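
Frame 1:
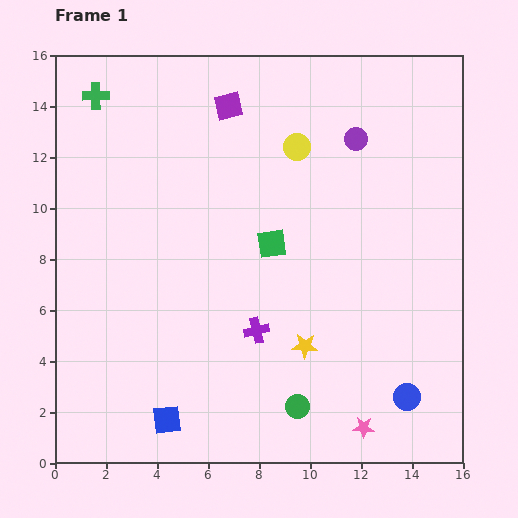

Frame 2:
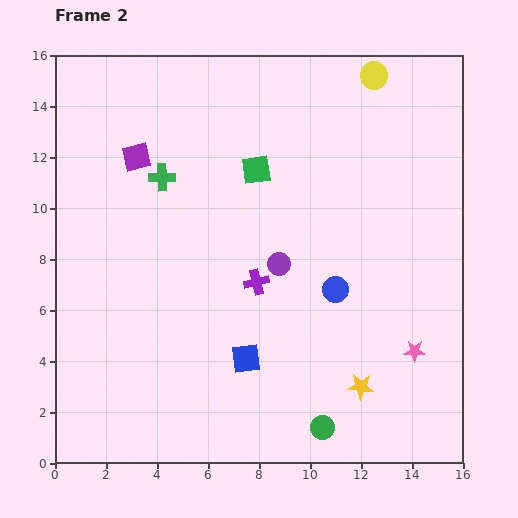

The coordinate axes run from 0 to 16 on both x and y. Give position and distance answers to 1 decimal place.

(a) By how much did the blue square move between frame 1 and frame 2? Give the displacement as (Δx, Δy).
(3.1, 2.4)

The blue square was at (4.4, 1.7) in frame 1 and (7.5, 4.1) in frame 2.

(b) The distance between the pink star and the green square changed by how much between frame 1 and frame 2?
+1.4

Distance in frame 1: 8.0. Distance in frame 2: 9.4.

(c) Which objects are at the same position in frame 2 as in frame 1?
none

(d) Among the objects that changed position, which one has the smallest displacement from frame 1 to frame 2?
the green circle

(moved 1.3)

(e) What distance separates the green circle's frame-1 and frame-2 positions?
1.3

The green circle moved from (9.5, 2.2) to (10.5, 1.4), a distance of √(1.0² + 0.8²) ≈ 1.3.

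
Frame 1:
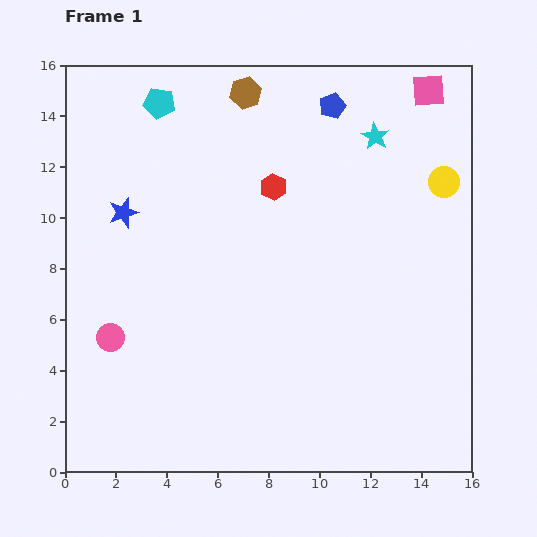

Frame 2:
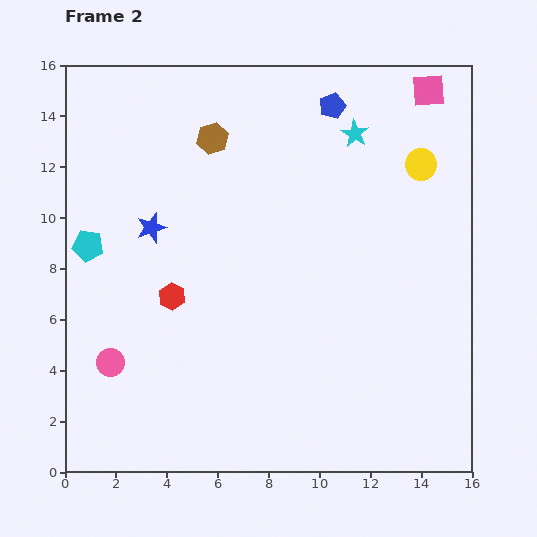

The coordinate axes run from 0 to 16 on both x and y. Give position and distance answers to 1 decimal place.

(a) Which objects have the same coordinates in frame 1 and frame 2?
the pink square, the blue pentagon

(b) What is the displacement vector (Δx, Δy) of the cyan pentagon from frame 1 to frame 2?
(-2.8, -5.6)

The cyan pentagon was at (3.7, 14.5) in frame 1 and (0.9, 8.9) in frame 2.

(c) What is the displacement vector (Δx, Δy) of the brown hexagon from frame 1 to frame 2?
(-1.3, -1.8)

The brown hexagon was at (7.1, 14.9) in frame 1 and (5.8, 13.1) in frame 2.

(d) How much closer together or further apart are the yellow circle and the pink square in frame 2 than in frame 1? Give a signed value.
-0.7

Distance in frame 1: 3.6. Distance in frame 2: 2.9.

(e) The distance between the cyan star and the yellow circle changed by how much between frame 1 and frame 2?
-0.3

Distance in frame 1: 3.2. Distance in frame 2: 2.9.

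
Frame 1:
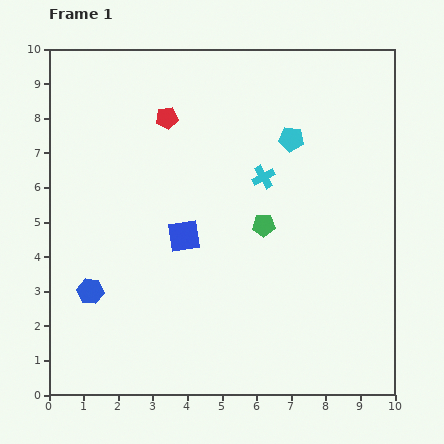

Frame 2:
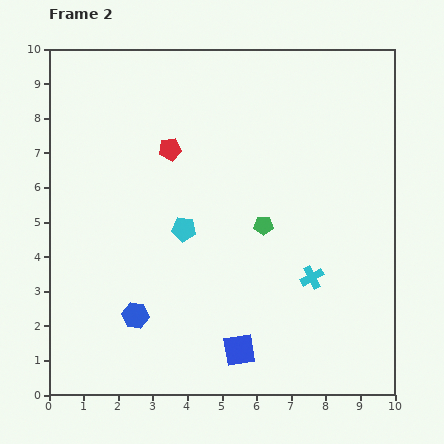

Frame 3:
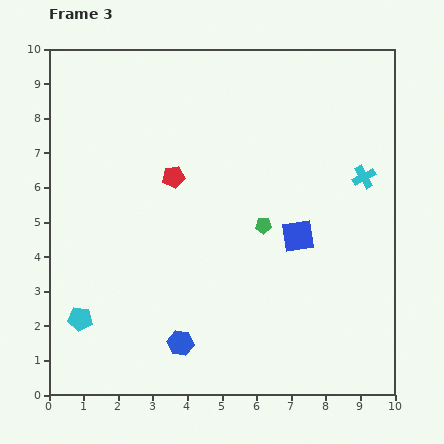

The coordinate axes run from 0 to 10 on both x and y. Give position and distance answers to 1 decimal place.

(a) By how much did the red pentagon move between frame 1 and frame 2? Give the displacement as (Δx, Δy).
(0.1, -0.9)

The red pentagon was at (3.4, 8.0) in frame 1 and (3.5, 7.1) in frame 2.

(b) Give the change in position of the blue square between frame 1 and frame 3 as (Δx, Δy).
(3.3, 0.0)

The blue square was at (3.9, 4.6) in frame 1 and (7.2, 4.6) in frame 3.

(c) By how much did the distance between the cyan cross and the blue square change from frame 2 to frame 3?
-0.5

Distance in frame 2: 3.0. Distance in frame 3: 2.5.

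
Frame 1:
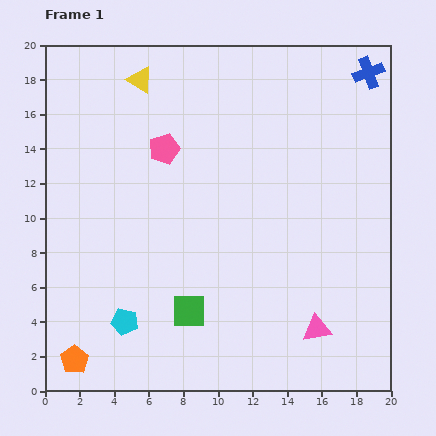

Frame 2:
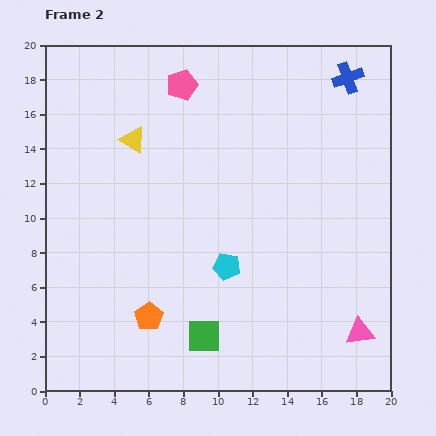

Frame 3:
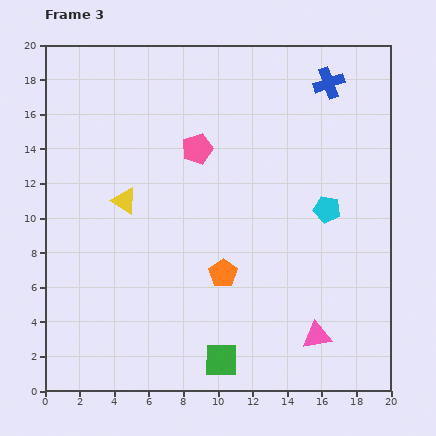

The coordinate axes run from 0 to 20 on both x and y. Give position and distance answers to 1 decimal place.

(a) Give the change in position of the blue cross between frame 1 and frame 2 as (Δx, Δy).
(-1.2, -0.3)

The blue cross was at (18.7, 18.4) in frame 1 and (17.5, 18.1) in frame 2.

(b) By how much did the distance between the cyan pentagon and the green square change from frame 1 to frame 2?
+0.5

Distance in frame 1: 3.7. Distance in frame 2: 4.2.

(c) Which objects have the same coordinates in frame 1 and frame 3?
none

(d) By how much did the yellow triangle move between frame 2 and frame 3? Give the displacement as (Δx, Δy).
(-0.5, -3.5)

The yellow triangle was at (5.1, 14.5) in frame 2 and (4.6, 11.0) in frame 3.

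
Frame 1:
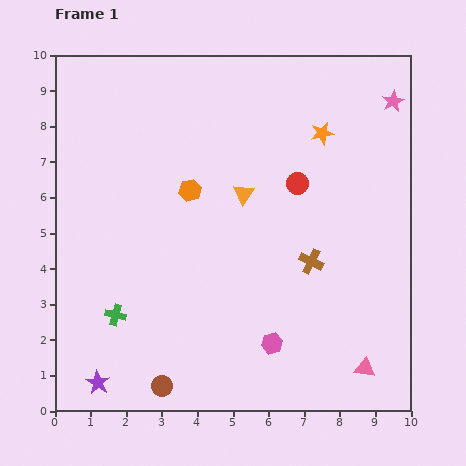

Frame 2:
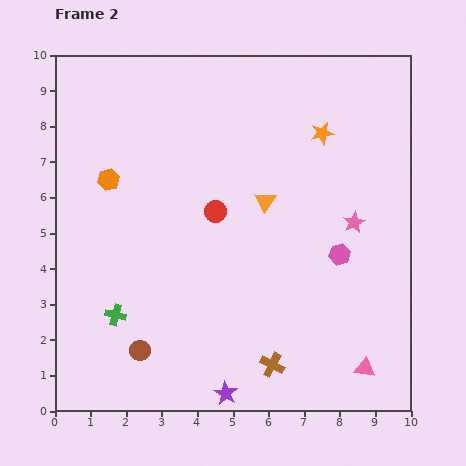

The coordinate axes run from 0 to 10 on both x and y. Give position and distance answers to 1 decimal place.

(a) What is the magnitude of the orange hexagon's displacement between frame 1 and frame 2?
2.3

The orange hexagon moved from (3.8, 6.2) to (1.5, 6.5), a distance of √(2.3² + 0.3²) ≈ 2.3.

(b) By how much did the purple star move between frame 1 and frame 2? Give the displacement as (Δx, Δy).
(3.6, -0.3)

The purple star was at (1.2, 0.8) in frame 1 and (4.8, 0.5) in frame 2.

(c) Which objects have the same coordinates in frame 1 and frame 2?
the pink triangle, the orange star, the green cross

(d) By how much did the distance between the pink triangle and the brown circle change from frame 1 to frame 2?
+0.6

Distance in frame 1: 5.7. Distance in frame 2: 6.3.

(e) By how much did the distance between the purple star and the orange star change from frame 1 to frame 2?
-1.6

Distance in frame 1: 9.4. Distance in frame 2: 7.8.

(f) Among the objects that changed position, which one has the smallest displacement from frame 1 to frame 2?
the orange triangle

(moved 0.6)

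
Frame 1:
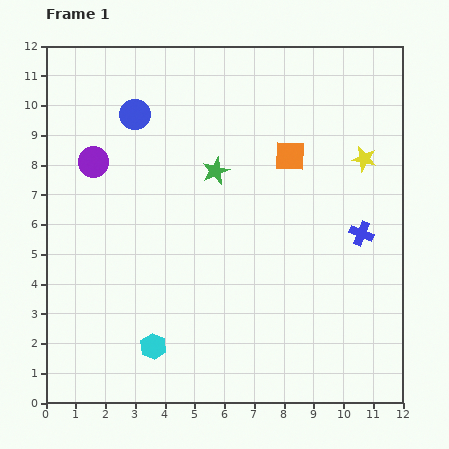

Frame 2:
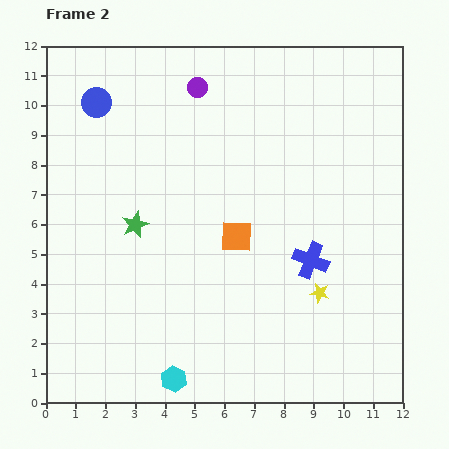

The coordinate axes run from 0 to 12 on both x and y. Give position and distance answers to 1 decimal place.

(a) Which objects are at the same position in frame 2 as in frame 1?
none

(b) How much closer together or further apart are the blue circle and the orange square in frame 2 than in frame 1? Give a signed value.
+1.1

Distance in frame 1: 5.4. Distance in frame 2: 6.5.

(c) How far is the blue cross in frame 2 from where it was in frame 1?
1.9

The blue cross moved from (10.6, 5.7) to (8.9, 4.8), a distance of √(1.7² + 0.9²) ≈ 1.9.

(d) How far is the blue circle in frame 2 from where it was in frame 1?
1.4

The blue circle moved from (3.0, 9.7) to (1.7, 10.1), a distance of √(1.3² + 0.4²) ≈ 1.4.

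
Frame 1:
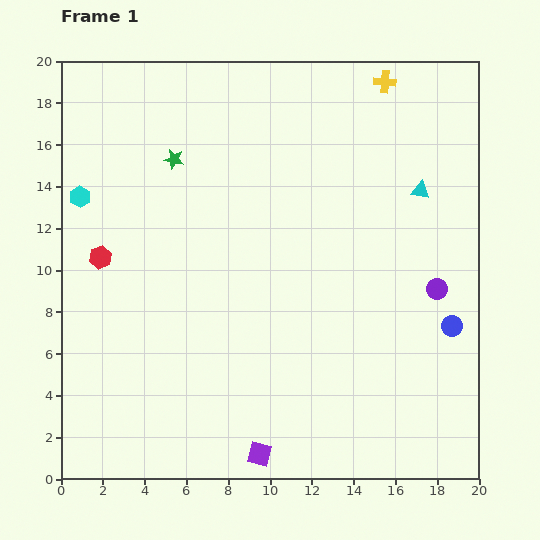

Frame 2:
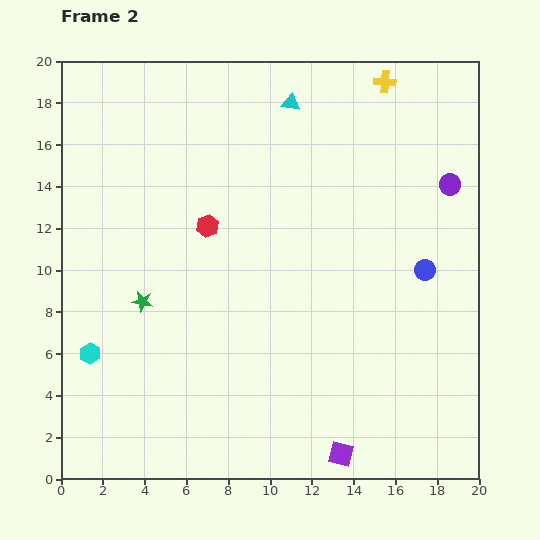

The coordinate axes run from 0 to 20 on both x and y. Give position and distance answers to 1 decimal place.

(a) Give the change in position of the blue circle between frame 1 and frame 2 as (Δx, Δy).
(-1.3, 2.7)

The blue circle was at (18.7, 7.3) in frame 1 and (17.4, 10.0) in frame 2.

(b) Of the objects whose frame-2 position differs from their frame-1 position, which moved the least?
the blue circle

(moved 3.0)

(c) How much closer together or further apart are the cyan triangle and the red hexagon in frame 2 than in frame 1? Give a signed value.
-8.5

Distance in frame 1: 15.6. Distance in frame 2: 7.1.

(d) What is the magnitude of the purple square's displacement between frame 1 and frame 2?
3.9

The purple square moved from (9.5, 1.2) to (13.4, 1.2), a distance of √(3.9² + 0.0²) ≈ 3.9.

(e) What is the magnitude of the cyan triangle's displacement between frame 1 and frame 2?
7.5

The cyan triangle moved from (17.2, 13.8) to (11.0, 18.0), a distance of √(6.2² + 4.2²) ≈ 7.5.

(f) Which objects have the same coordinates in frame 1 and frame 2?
the yellow cross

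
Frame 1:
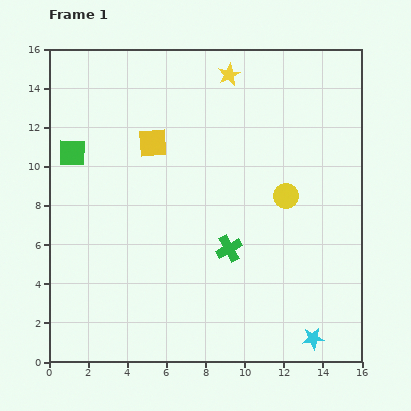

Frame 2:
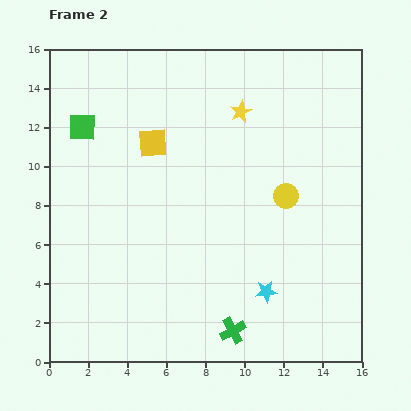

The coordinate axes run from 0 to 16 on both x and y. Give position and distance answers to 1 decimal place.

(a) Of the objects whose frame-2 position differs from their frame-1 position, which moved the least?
the green square

(moved 1.4)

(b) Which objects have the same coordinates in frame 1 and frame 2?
the yellow circle, the yellow square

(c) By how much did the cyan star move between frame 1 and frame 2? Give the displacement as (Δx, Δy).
(-2.4, 2.4)

The cyan star was at (13.5, 1.2) in frame 1 and (11.1, 3.6) in frame 2.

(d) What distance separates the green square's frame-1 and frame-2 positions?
1.4

The green square moved from (1.2, 10.7) to (1.7, 12.0), a distance of √(0.5² + 1.3²) ≈ 1.4.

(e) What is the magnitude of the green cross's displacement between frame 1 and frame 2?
4.2

The green cross moved from (9.2, 5.8) to (9.4, 1.6), a distance of √(0.2² + 4.2²) ≈ 4.2.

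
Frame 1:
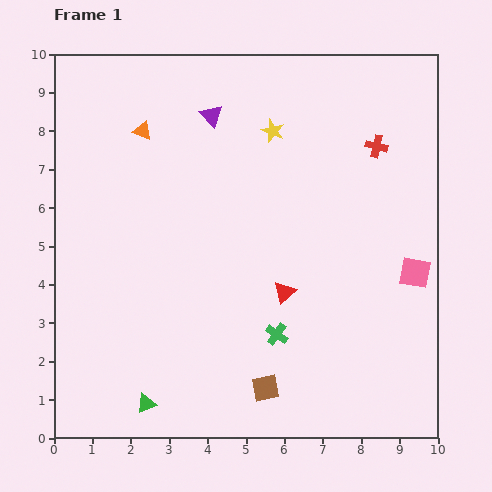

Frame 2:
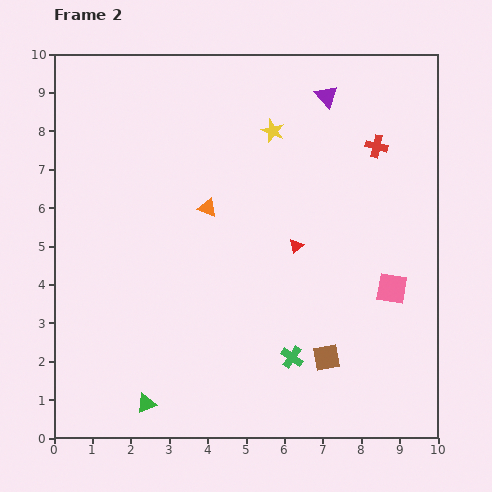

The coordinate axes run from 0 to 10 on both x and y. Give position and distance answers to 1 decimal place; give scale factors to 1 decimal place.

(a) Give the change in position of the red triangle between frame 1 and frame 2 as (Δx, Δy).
(0.3, 1.2)

The red triangle was at (6.0, 3.8) in frame 1 and (6.3, 5.0) in frame 2.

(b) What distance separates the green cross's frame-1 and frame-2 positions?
0.7

The green cross moved from (5.8, 2.7) to (6.2, 2.1), a distance of √(0.4² + 0.6²) ≈ 0.7.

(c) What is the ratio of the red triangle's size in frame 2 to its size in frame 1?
0.6×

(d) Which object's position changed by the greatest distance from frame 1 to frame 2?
the purple triangle

(moved 3.0; next 2.6)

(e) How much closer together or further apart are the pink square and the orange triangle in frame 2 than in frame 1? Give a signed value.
-2.8

Distance in frame 1: 8.0. Distance in frame 2: 5.2.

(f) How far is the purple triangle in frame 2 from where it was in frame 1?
3.0

The purple triangle moved from (4.1, 8.4) to (7.1, 8.9), a distance of √(3.0² + 0.5²) ≈ 3.0.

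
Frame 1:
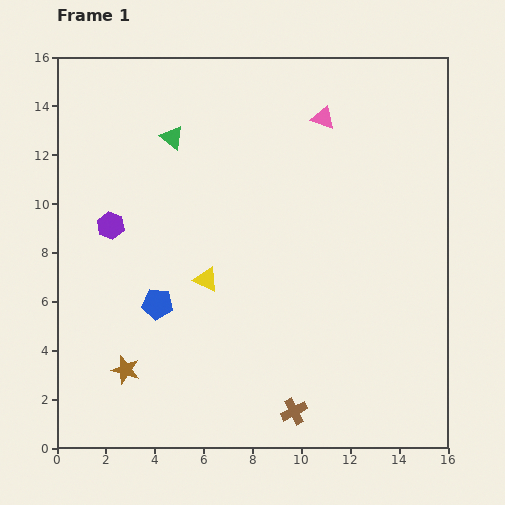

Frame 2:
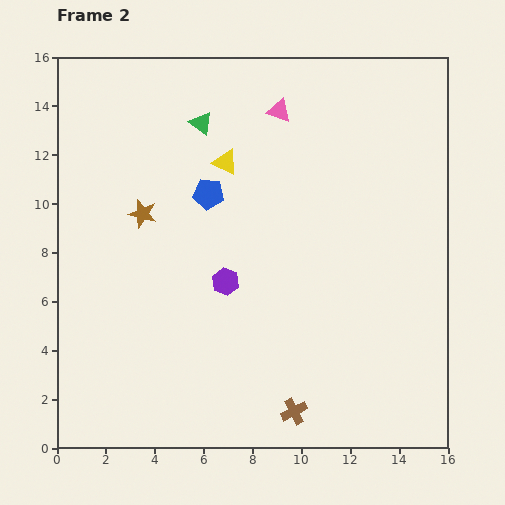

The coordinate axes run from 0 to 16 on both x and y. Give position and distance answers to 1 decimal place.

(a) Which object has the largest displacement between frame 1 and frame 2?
the brown star

(moved 6.4; next 5.2)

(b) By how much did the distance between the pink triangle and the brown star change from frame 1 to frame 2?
-6.1

Distance in frame 1: 13.1. Distance in frame 2: 7.0.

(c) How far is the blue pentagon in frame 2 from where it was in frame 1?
5.0

The blue pentagon moved from (4.1, 5.9) to (6.2, 10.4), a distance of √(2.1² + 4.5²) ≈ 5.0.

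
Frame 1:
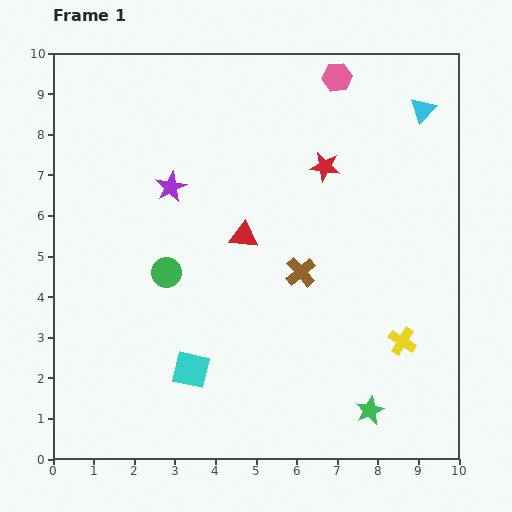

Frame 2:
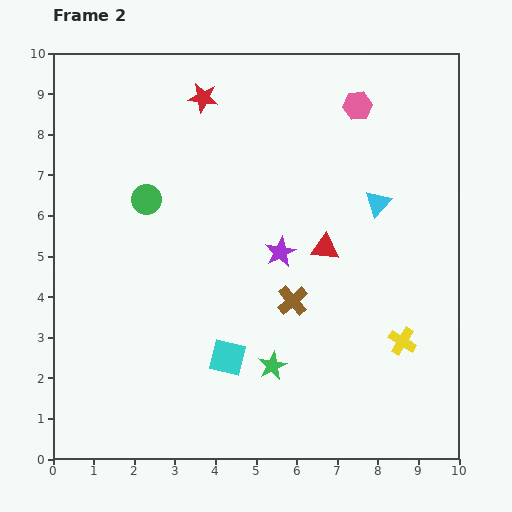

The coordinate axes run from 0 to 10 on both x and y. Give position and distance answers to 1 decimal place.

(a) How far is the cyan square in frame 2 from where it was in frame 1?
0.9

The cyan square moved from (3.4, 2.2) to (4.3, 2.5), a distance of √(0.9² + 0.3²) ≈ 0.9.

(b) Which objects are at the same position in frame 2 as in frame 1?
the yellow cross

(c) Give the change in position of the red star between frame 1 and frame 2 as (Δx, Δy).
(-3.0, 1.7)

The red star was at (6.7, 7.2) in frame 1 and (3.7, 8.9) in frame 2.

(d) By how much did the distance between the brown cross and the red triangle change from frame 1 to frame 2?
-0.2

Distance in frame 1: 1.7. Distance in frame 2: 1.5.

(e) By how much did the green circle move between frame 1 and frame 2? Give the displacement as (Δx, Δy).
(-0.5, 1.8)

The green circle was at (2.8, 4.6) in frame 1 and (2.3, 6.4) in frame 2.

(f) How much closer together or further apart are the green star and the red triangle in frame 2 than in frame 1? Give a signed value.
-2.1

Distance in frame 1: 5.3. Distance in frame 2: 3.2.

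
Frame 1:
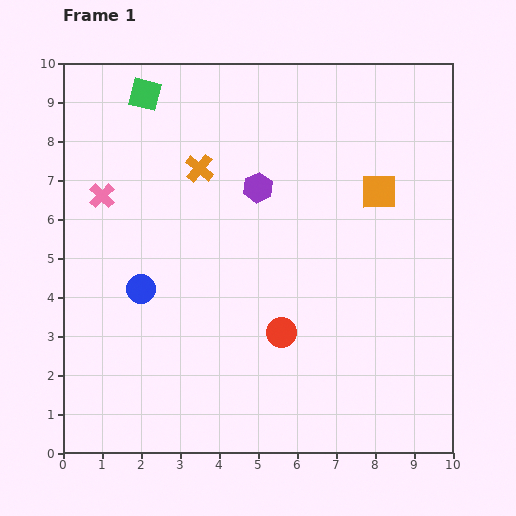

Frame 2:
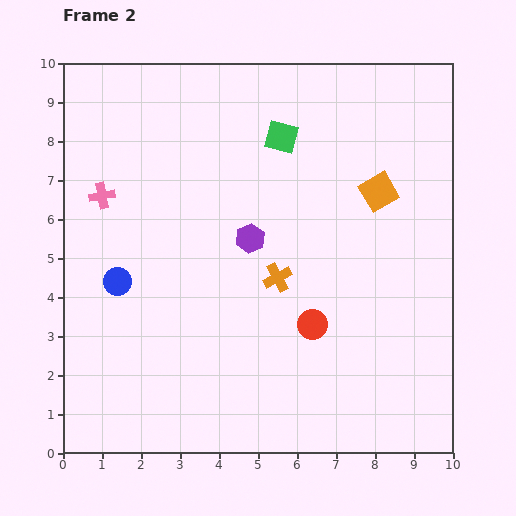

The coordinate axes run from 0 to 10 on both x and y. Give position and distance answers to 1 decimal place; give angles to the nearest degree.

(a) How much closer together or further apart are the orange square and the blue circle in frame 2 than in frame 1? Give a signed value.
+0.5

Distance in frame 1: 6.6. Distance in frame 2: 7.1.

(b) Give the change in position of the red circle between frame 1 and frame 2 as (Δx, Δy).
(0.8, 0.2)

The red circle was at (5.6, 3.1) in frame 1 and (6.4, 3.3) in frame 2.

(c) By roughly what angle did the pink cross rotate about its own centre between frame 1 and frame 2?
34° clockwise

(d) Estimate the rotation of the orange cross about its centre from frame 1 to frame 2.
24° clockwise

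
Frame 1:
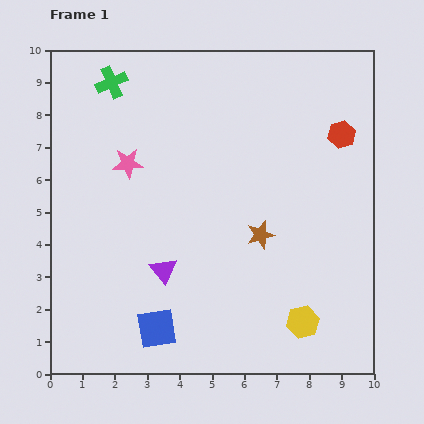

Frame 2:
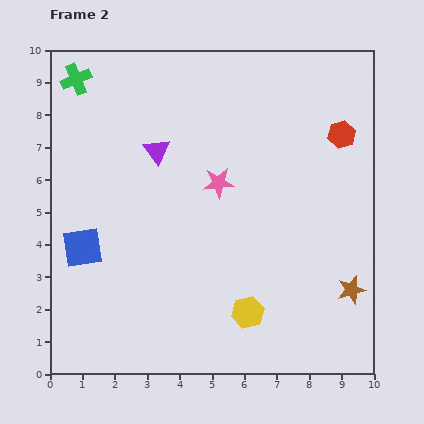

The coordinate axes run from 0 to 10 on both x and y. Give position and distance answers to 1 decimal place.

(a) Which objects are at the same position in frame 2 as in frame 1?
the red hexagon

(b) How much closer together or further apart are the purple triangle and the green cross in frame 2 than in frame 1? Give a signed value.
-2.7

Distance in frame 1: 6.0. Distance in frame 2: 3.3.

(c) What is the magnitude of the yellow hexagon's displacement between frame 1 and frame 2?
1.7

The yellow hexagon moved from (7.8, 1.6) to (6.1, 1.9), a distance of √(1.7² + 0.3²) ≈ 1.7.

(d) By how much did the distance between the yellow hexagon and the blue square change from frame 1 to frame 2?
+1.0

Distance in frame 1: 4.5. Distance in frame 2: 5.5.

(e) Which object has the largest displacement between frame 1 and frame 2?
the purple triangle

(moved 3.7; next 3.4)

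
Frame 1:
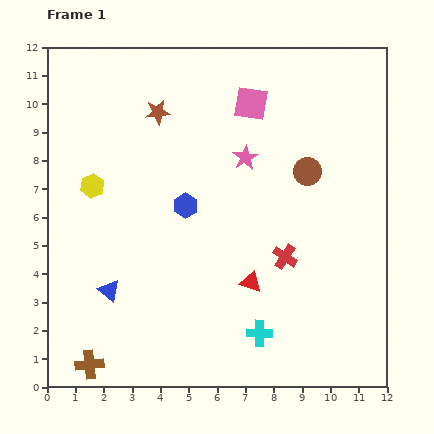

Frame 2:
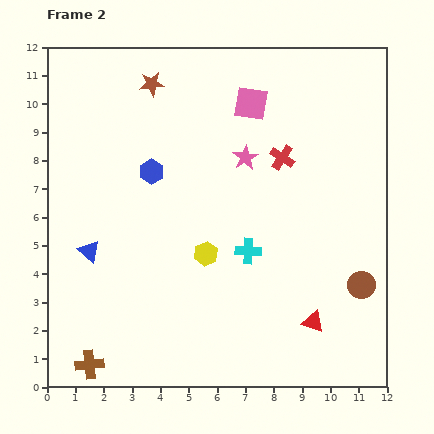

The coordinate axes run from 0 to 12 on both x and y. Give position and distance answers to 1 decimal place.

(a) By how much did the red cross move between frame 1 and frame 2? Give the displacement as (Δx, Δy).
(-0.1, 3.5)

The red cross was at (8.4, 4.6) in frame 1 and (8.3, 8.1) in frame 2.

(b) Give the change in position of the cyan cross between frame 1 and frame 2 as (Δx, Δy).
(-0.4, 2.9)

The cyan cross was at (7.5, 1.9) in frame 1 and (7.1, 4.8) in frame 2.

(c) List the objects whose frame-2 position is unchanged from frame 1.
the pink star, the pink square, the brown cross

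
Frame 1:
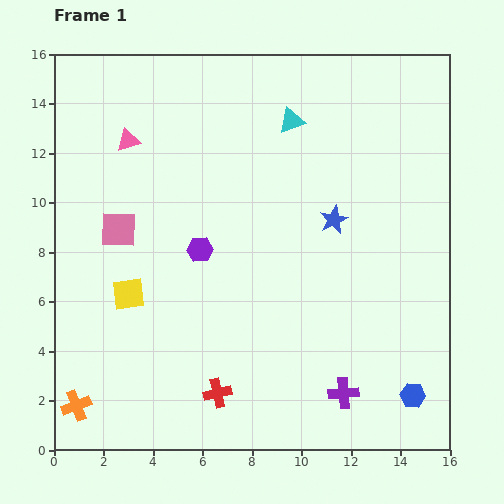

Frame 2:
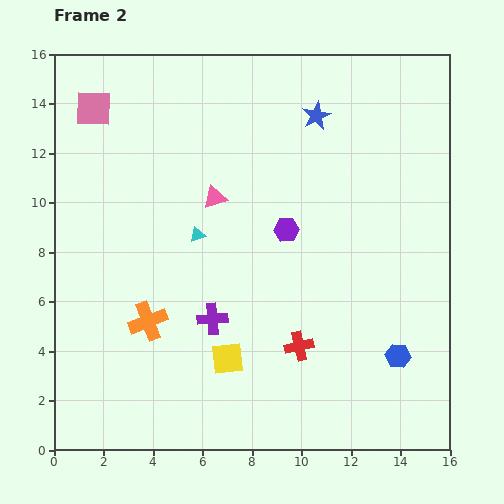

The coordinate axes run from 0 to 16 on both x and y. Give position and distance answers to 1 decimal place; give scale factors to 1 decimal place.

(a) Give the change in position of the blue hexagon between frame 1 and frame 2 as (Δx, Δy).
(-0.6, 1.6)

The blue hexagon was at (14.5, 2.2) in frame 1 and (13.9, 3.8) in frame 2.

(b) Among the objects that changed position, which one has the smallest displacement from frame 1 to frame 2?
the blue hexagon

(moved 1.7)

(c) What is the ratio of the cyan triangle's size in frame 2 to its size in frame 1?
0.6×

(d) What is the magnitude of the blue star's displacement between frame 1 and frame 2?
4.3

The blue star moved from (11.3, 9.3) to (10.6, 13.5), a distance of √(0.7² + 4.2²) ≈ 4.3.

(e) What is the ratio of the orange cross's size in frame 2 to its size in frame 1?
1.3×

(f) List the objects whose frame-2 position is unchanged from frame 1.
none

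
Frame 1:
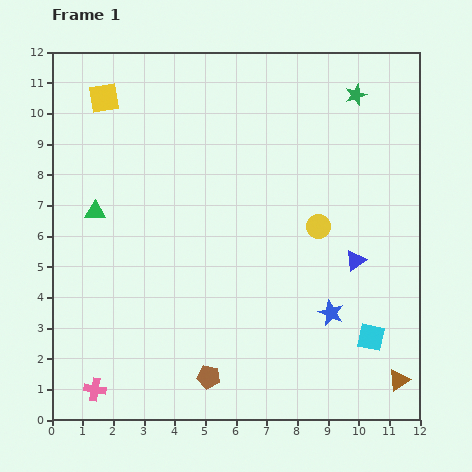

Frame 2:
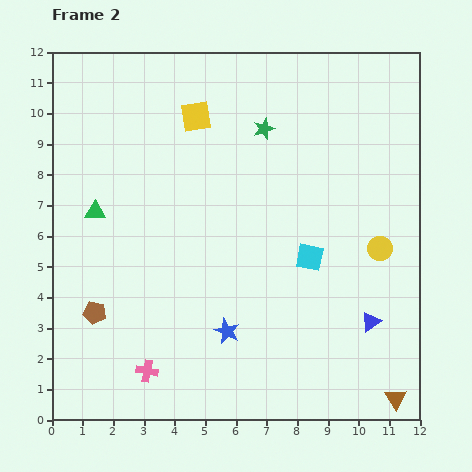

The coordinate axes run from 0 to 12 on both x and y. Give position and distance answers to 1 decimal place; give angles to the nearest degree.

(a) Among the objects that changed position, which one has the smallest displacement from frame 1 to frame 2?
the brown triangle

(moved 0.6)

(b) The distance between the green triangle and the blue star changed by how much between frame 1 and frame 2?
-2.6

Distance in frame 1: 8.4. Distance in frame 2: 5.8.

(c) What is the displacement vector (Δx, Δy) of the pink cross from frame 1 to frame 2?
(1.7, 0.6)

The pink cross was at (1.4, 1.0) in frame 1 and (3.1, 1.6) in frame 2.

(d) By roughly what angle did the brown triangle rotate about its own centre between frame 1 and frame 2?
29° counter-clockwise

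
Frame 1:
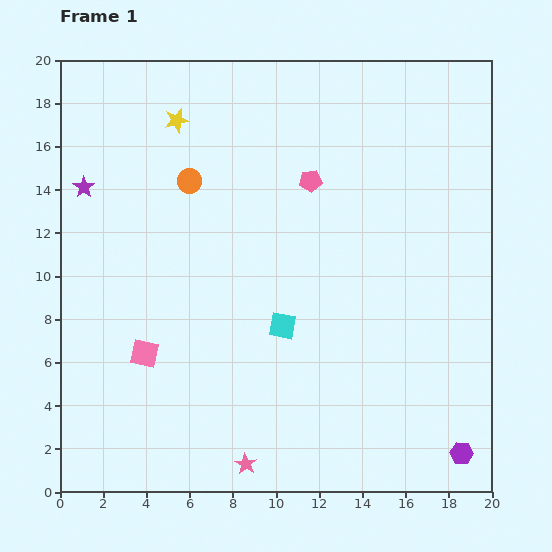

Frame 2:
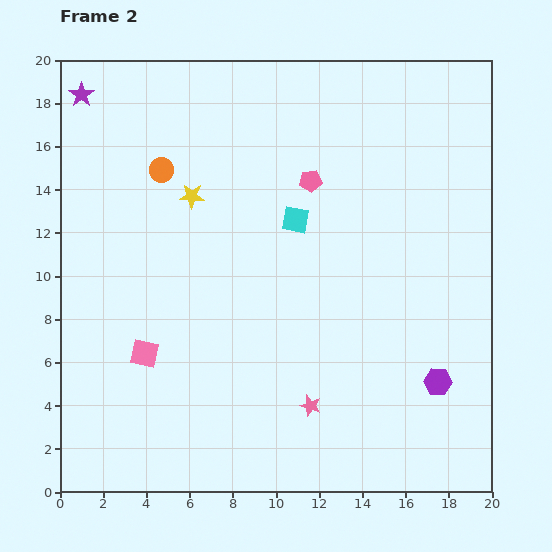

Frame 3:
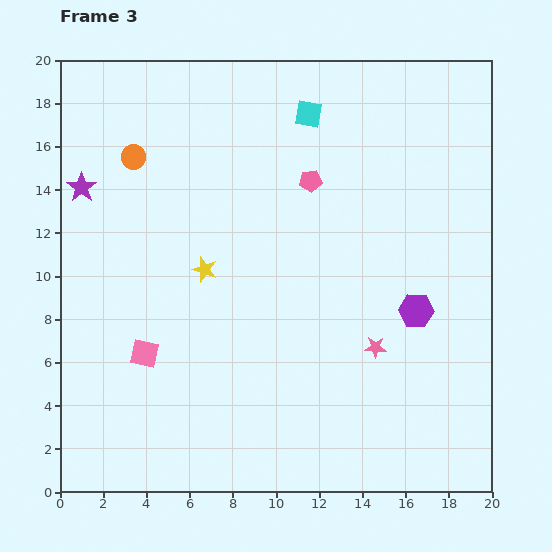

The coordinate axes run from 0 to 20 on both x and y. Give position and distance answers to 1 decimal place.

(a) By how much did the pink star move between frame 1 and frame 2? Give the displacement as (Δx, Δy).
(3.0, 2.7)

The pink star was at (8.6, 1.3) in frame 1 and (11.6, 4.0) in frame 2.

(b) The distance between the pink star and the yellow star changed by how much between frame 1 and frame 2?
-5.0

Distance in frame 1: 16.2. Distance in frame 2: 11.2.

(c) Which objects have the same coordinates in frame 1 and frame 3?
the pink pentagon, the pink square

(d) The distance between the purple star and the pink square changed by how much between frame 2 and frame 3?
-4.1

Distance in frame 2: 12.3. Distance in frame 3: 8.2.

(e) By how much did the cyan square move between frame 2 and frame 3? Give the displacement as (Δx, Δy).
(0.6, 4.9)

The cyan square was at (10.9, 12.6) in frame 2 and (11.5, 17.5) in frame 3.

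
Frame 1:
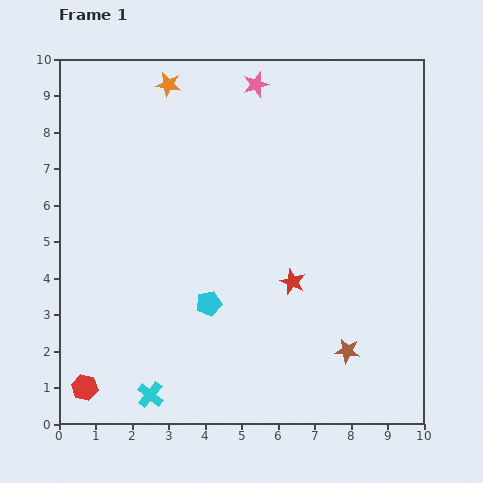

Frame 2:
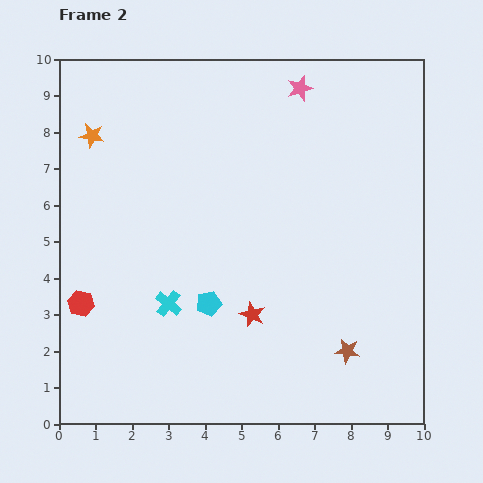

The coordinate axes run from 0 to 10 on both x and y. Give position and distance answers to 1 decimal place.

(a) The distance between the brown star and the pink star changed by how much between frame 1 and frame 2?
-0.4

Distance in frame 1: 7.7. Distance in frame 2: 7.3.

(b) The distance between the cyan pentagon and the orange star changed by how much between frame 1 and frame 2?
-0.5

Distance in frame 1: 6.1. Distance in frame 2: 5.6.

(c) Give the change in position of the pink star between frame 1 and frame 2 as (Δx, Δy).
(1.2, -0.1)

The pink star was at (5.4, 9.3) in frame 1 and (6.6, 9.2) in frame 2.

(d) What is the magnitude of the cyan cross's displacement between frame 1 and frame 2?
2.5

The cyan cross moved from (2.5, 0.8) to (3.0, 3.3), a distance of √(0.5² + 2.5²) ≈ 2.5.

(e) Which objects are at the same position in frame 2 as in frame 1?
the cyan pentagon, the brown star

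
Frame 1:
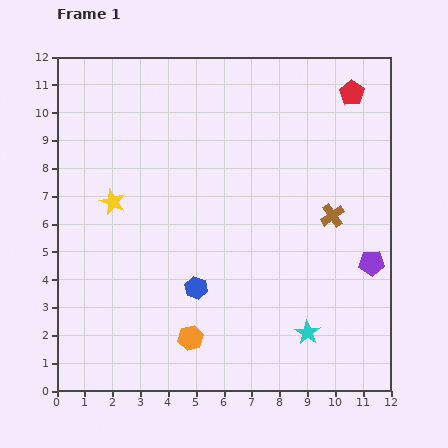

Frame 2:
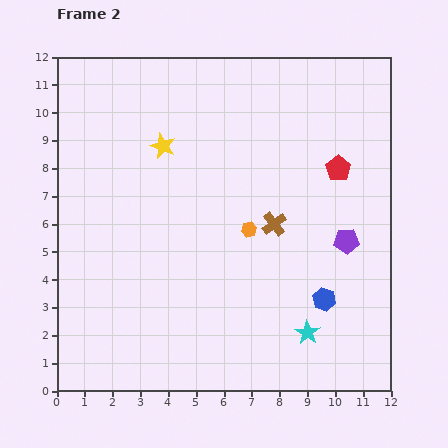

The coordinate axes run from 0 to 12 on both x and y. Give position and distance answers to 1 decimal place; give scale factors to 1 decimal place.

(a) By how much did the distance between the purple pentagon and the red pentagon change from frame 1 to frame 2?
-3.5

Distance in frame 1: 6.1. Distance in frame 2: 2.6.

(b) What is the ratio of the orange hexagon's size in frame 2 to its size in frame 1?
0.6×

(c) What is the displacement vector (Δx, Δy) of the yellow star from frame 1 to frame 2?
(1.8, 2.0)

The yellow star was at (2.0, 6.8) in frame 1 and (3.8, 8.8) in frame 2.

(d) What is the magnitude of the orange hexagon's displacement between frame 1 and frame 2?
4.4

The orange hexagon moved from (4.8, 1.9) to (6.9, 5.8), a distance of √(2.1² + 3.9²) ≈ 4.4.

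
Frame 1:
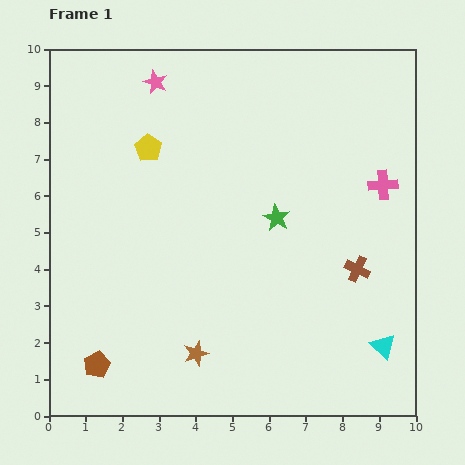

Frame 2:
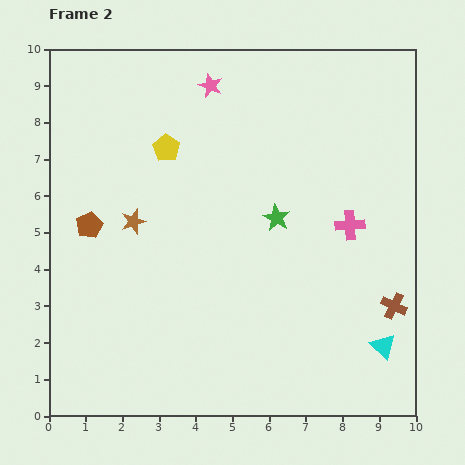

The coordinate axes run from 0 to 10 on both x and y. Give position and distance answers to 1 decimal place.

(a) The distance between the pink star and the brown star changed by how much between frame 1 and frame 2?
-3.2

Distance in frame 1: 7.5. Distance in frame 2: 4.3.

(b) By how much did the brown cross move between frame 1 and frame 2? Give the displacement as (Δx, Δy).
(1.0, -1.0)

The brown cross was at (8.4, 4.0) in frame 1 and (9.4, 3.0) in frame 2.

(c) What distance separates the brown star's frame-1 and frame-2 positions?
4.0

The brown star moved from (4.0, 1.7) to (2.3, 5.3), a distance of √(1.7² + 3.6²) ≈ 4.0.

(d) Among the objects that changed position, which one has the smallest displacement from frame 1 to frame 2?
the yellow pentagon

(moved 0.5)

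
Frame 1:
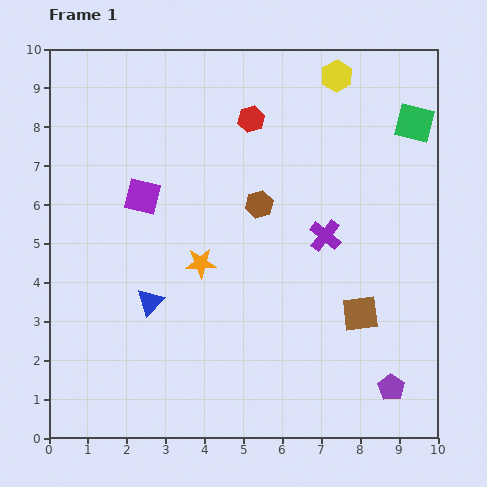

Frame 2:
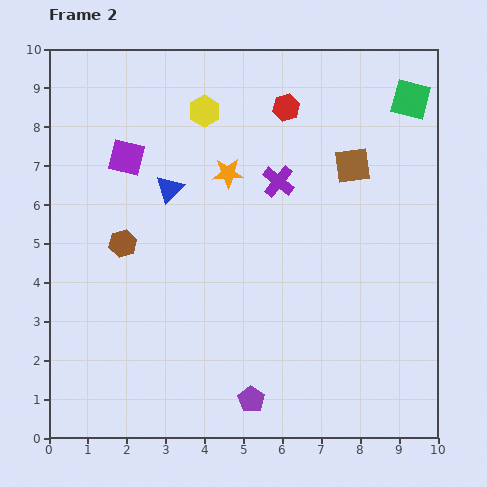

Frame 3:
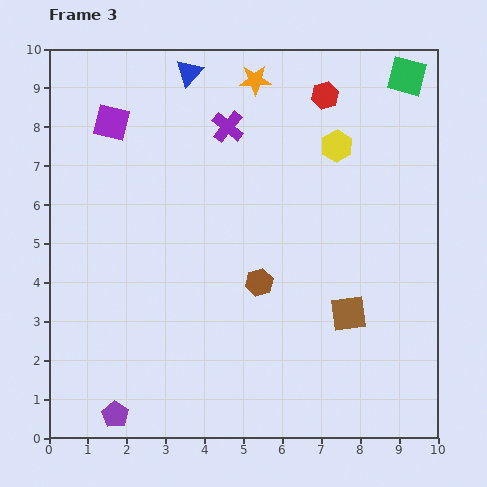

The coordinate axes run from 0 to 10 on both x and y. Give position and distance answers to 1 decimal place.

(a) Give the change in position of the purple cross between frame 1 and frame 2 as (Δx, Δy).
(-1.2, 1.4)

The purple cross was at (7.1, 5.2) in frame 1 and (5.9, 6.6) in frame 2.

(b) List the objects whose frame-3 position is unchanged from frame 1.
none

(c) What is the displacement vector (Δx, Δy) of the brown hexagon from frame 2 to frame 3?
(3.5, -1.0)

The brown hexagon was at (1.9, 5.0) in frame 2 and (5.4, 4.0) in frame 3.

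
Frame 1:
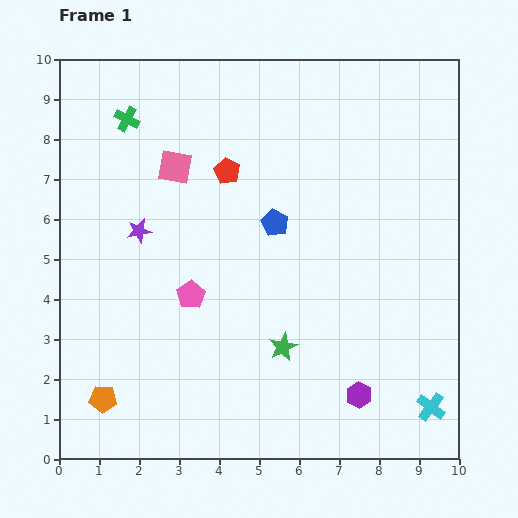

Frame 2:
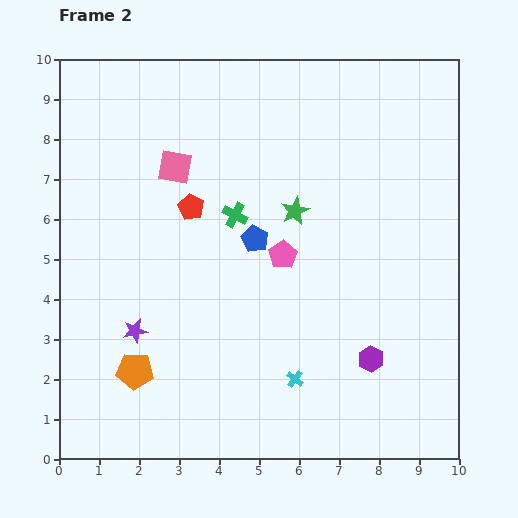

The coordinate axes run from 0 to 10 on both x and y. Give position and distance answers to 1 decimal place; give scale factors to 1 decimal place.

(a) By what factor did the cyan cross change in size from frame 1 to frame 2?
0.6×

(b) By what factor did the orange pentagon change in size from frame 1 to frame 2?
1.3×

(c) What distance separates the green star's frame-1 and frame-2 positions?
3.4

The green star moved from (5.6, 2.8) to (5.9, 6.2), a distance of √(0.3² + 3.4²) ≈ 3.4.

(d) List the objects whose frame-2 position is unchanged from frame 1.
the pink square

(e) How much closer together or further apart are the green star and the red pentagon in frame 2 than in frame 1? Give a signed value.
-2.0

Distance in frame 1: 4.6. Distance in frame 2: 2.6.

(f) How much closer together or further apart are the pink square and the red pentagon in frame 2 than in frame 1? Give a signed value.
-0.2

Distance in frame 1: 1.3. Distance in frame 2: 1.1.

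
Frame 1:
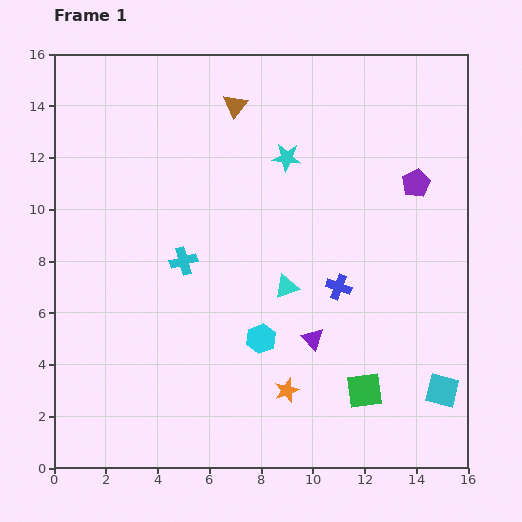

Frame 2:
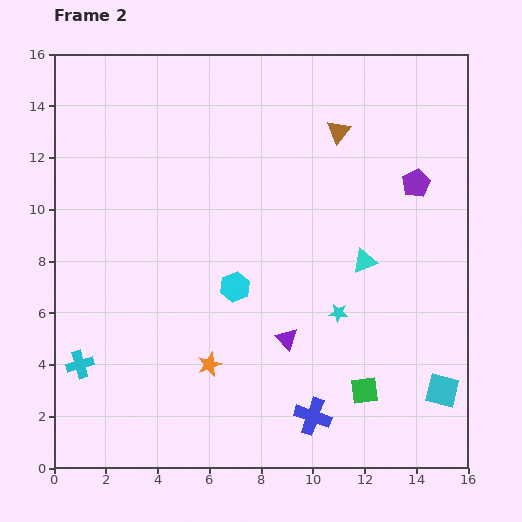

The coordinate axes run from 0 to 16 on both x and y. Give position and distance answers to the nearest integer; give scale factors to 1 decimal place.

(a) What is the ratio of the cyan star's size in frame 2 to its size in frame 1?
0.7×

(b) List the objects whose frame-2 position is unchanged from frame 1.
the cyan square, the green square, the purple pentagon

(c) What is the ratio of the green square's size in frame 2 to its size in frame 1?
0.8×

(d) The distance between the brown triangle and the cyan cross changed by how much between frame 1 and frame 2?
+7

Distance in frame 1: 6. Distance in frame 2: 13.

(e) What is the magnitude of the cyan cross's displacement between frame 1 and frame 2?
6

The cyan cross moved from (5, 8) to (1, 4), a distance of √(4² + 4²) ≈ 6.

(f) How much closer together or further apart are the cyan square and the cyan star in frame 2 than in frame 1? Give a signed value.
-6

Distance in frame 1: 11. Distance in frame 2: 5.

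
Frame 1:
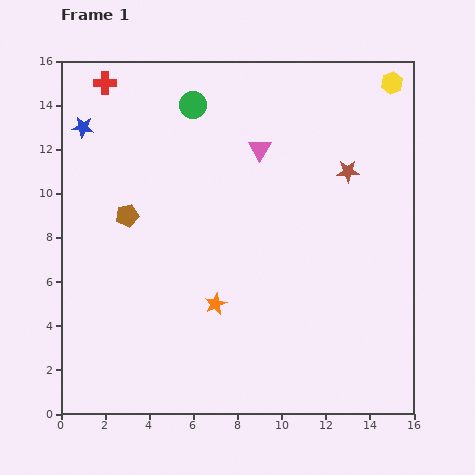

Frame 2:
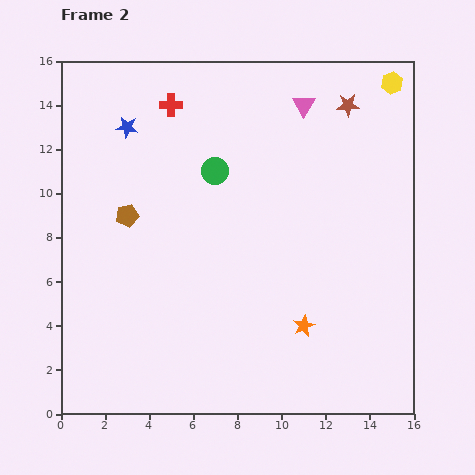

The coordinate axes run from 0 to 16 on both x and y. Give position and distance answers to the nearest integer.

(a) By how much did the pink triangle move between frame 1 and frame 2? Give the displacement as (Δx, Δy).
(2, 2)

The pink triangle was at (9, 12) in frame 1 and (11, 14) in frame 2.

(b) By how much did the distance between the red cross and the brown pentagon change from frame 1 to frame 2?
-1

Distance in frame 1: 6. Distance in frame 2: 5.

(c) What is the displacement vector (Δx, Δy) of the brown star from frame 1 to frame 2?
(0, 3)

The brown star was at (13, 11) in frame 1 and (13, 14) in frame 2.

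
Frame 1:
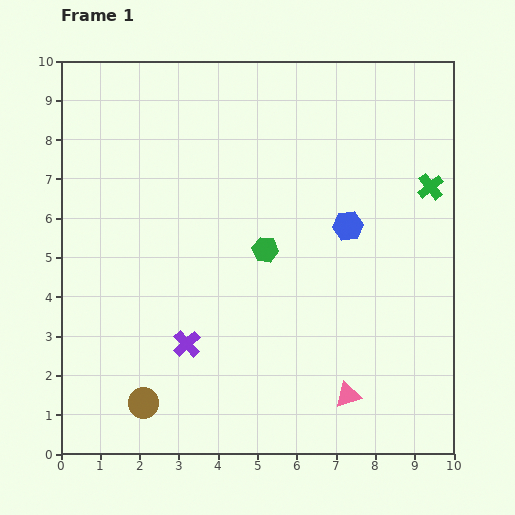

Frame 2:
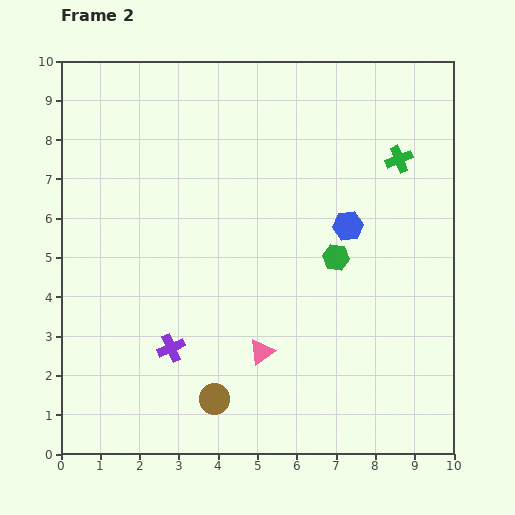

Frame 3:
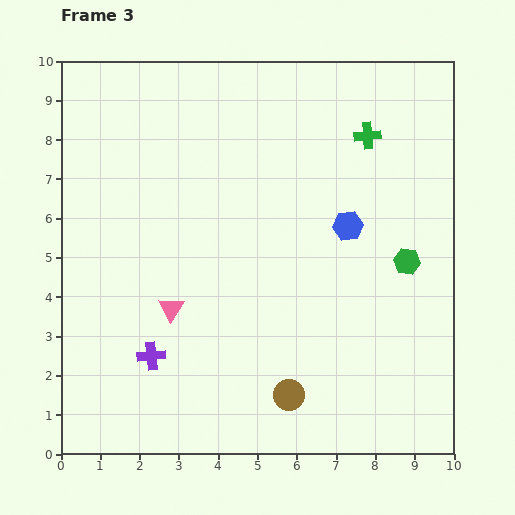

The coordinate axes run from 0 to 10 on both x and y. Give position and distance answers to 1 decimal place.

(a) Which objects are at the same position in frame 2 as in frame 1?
the blue hexagon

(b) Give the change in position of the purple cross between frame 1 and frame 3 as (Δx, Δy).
(-0.9, -0.3)

The purple cross was at (3.2, 2.8) in frame 1 and (2.3, 2.5) in frame 3.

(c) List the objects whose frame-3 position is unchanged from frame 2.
the blue hexagon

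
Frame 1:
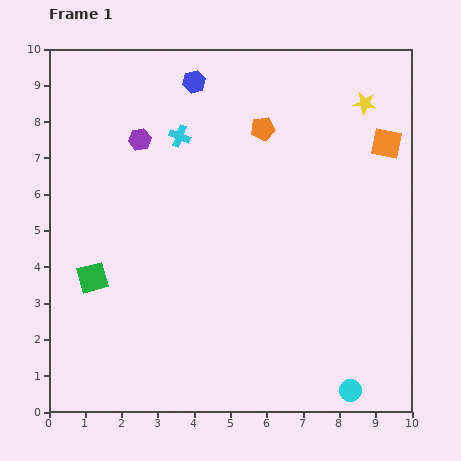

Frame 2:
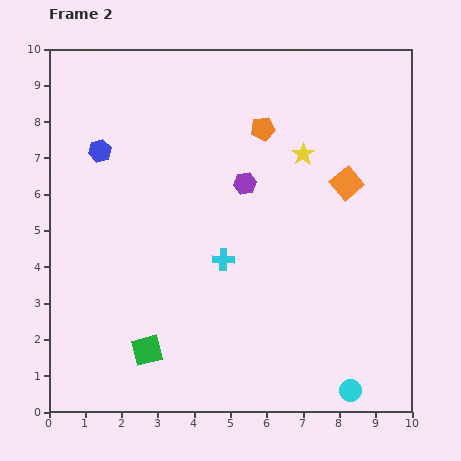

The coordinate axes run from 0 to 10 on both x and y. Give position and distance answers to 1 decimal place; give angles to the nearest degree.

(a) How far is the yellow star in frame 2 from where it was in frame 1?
2.2

The yellow star moved from (8.7, 8.5) to (7.0, 7.1), a distance of √(1.7² + 1.4²) ≈ 2.2.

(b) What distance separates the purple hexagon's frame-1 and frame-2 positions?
3.1

The purple hexagon moved from (2.5, 7.5) to (5.4, 6.3), a distance of √(2.9² + 1.2²) ≈ 3.1.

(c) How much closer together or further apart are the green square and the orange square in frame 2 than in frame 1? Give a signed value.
-1.7

Distance in frame 1: 8.9. Distance in frame 2: 7.2.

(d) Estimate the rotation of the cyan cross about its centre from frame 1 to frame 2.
19° counter-clockwise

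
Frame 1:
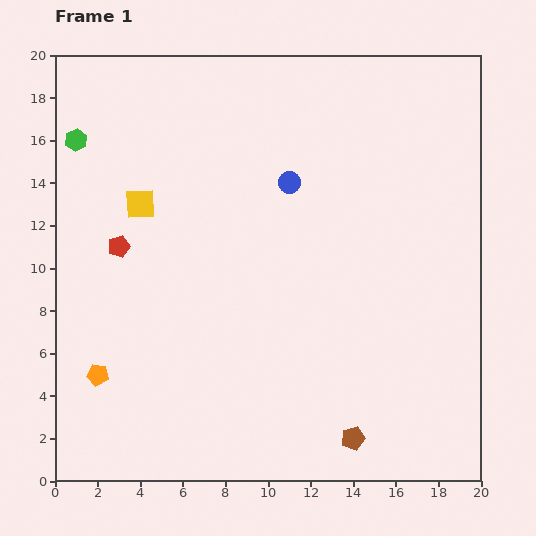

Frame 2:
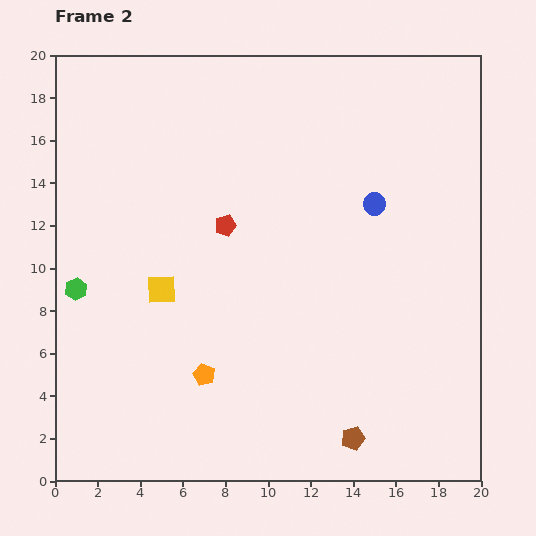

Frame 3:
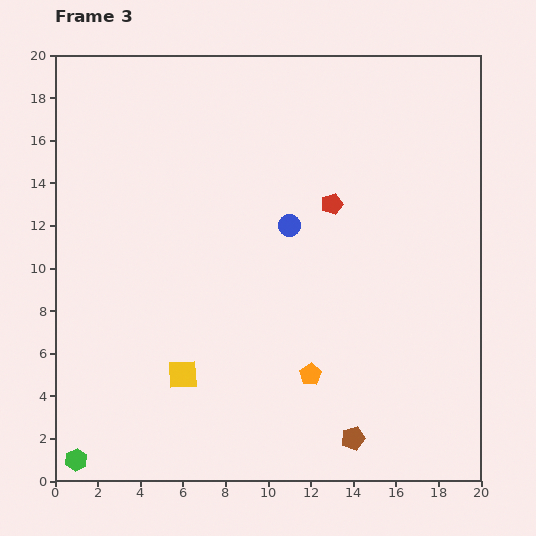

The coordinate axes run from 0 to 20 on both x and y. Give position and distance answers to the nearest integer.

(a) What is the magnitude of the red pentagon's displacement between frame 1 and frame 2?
5

The red pentagon moved from (3, 11) to (8, 12), a distance of √(5² + 1²) ≈ 5.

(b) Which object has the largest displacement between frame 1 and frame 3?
the green hexagon

(moved 15; next 10)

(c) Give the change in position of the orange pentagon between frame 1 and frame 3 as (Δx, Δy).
(10, 0)

The orange pentagon was at (2, 5) in frame 1 and (12, 5) in frame 3.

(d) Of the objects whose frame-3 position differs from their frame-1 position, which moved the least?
the blue circle

(moved 2)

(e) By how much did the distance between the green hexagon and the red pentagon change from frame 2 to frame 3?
+9

Distance in frame 2: 8. Distance in frame 3: 17.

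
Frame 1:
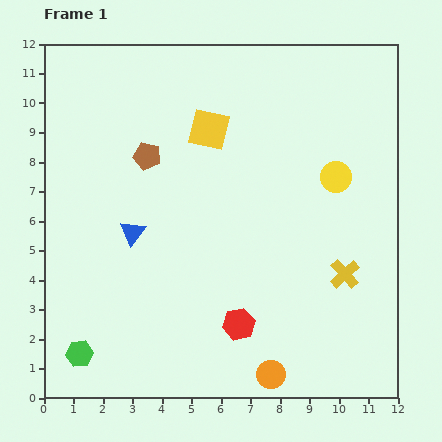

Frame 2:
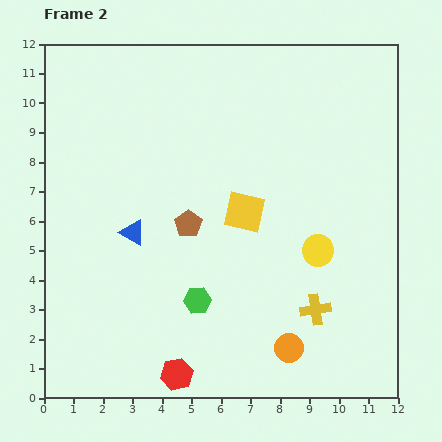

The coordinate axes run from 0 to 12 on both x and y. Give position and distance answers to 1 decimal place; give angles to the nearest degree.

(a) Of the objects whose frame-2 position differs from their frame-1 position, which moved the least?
the orange circle

(moved 1.1)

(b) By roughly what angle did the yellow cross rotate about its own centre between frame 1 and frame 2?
34° clockwise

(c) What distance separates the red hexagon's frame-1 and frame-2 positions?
2.7

The red hexagon moved from (6.6, 2.5) to (4.5, 0.8), a distance of √(2.1² + 1.7²) ≈ 2.7.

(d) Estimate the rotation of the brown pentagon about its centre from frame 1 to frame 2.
24° clockwise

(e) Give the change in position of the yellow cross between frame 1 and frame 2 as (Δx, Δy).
(-1.0, -1.2)

The yellow cross was at (10.2, 4.2) in frame 1 and (9.2, 3.0) in frame 2.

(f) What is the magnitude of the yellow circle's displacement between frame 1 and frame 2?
2.6

The yellow circle moved from (9.9, 7.5) to (9.3, 5.0), a distance of √(0.6² + 2.5²) ≈ 2.6.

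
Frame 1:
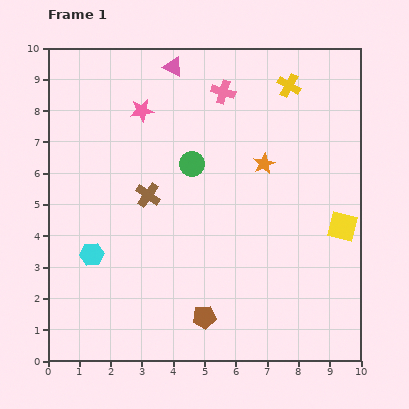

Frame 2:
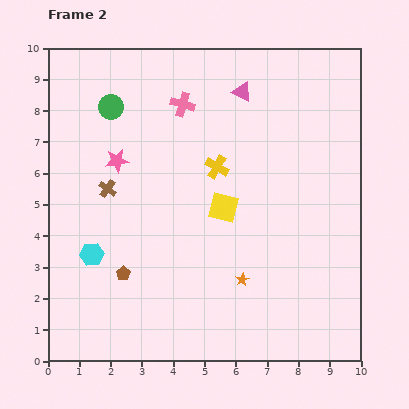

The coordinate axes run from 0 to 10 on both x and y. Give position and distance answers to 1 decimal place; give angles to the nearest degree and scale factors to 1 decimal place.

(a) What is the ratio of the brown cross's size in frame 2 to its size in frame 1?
0.7×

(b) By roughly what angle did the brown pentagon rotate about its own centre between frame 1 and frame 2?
29° counter-clockwise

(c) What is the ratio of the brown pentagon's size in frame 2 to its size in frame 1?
0.6×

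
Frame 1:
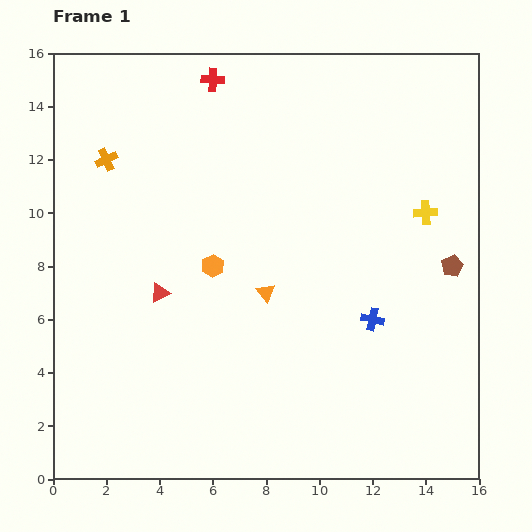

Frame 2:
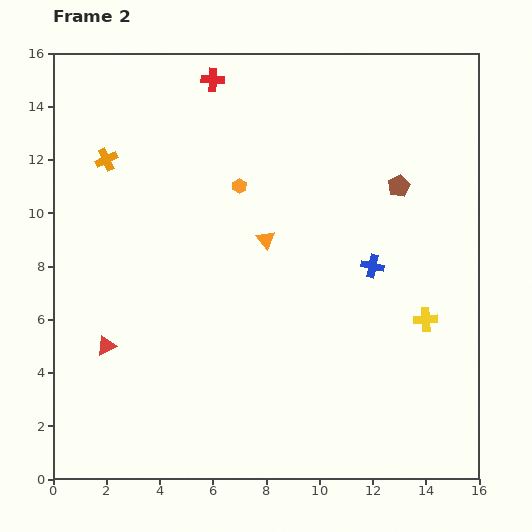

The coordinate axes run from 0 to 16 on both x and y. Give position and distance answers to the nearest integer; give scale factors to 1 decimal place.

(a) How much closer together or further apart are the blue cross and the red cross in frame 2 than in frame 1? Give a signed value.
-2

Distance in frame 1: 11. Distance in frame 2: 9.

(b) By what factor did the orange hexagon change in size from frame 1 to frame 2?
0.7×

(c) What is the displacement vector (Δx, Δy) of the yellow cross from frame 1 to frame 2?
(0, -4)

The yellow cross was at (14, 10) in frame 1 and (14, 6) in frame 2.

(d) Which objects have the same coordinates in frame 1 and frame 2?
the orange cross, the red cross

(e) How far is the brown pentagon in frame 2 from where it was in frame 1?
4

The brown pentagon moved from (15, 8) to (13, 11), a distance of √(2² + 3²) ≈ 4.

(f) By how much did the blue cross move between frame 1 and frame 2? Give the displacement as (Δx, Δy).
(0, 2)

The blue cross was at (12, 6) in frame 1 and (12, 8) in frame 2.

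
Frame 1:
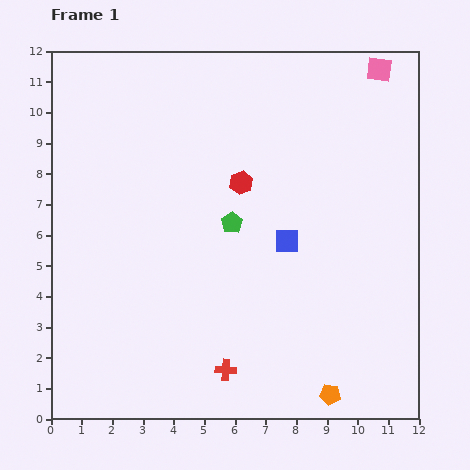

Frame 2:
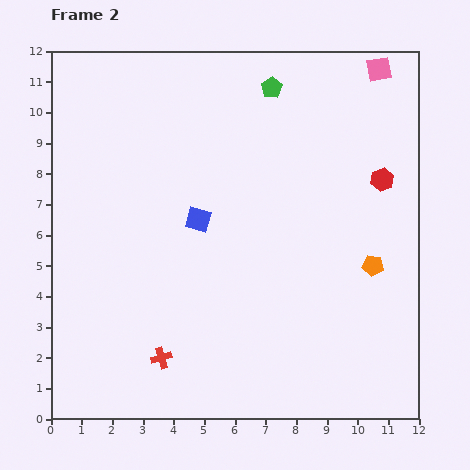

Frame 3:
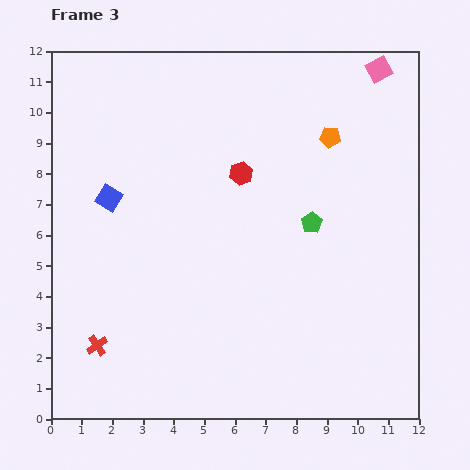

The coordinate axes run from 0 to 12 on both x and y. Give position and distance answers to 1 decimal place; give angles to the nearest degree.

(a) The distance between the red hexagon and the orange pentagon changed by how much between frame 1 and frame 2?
-4.7

Distance in frame 1: 7.5. Distance in frame 2: 2.8.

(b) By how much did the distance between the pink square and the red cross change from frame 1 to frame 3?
+1.9

Distance in frame 1: 11.0. Distance in frame 3: 12.9.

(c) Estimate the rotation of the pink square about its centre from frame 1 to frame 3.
35° counter-clockwise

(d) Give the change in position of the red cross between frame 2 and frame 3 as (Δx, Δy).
(-2.1, 0.4)

The red cross was at (3.6, 2.0) in frame 2 and (1.5, 2.4) in frame 3.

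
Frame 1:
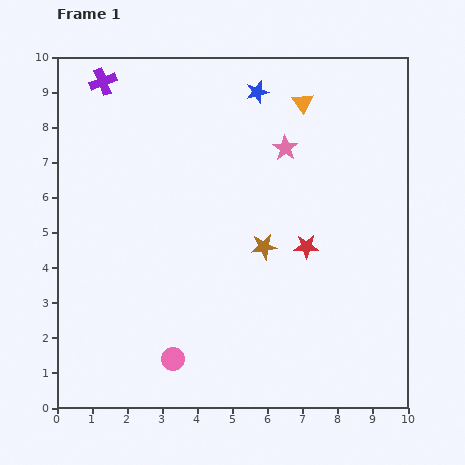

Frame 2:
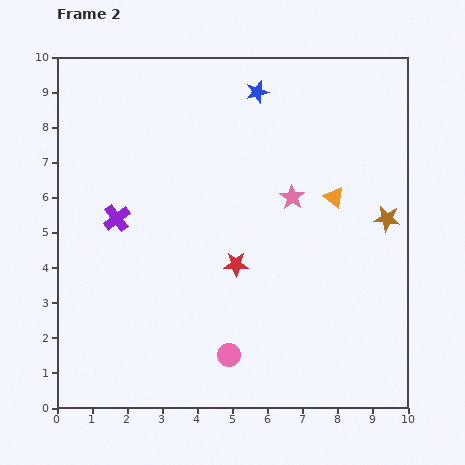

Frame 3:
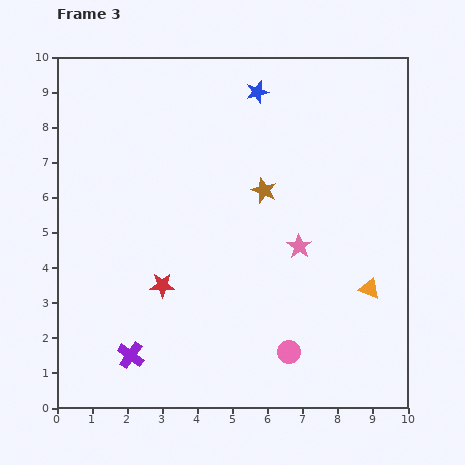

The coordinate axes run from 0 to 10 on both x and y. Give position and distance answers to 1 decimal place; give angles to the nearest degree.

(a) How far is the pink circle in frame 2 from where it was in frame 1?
1.6

The pink circle moved from (3.3, 1.4) to (4.9, 1.5), a distance of √(1.6² + 0.1²) ≈ 1.6.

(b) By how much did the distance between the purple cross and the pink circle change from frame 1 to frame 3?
-3.6

Distance in frame 1: 8.1. Distance in frame 3: 4.5.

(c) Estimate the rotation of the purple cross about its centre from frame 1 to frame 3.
34° counter-clockwise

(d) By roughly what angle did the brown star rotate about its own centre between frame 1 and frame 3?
30° clockwise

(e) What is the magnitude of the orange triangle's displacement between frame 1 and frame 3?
5.6

The orange triangle moved from (7.0, 8.7) to (8.9, 3.4), a distance of √(1.9² + 5.3²) ≈ 5.6.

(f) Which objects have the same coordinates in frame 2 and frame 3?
the blue star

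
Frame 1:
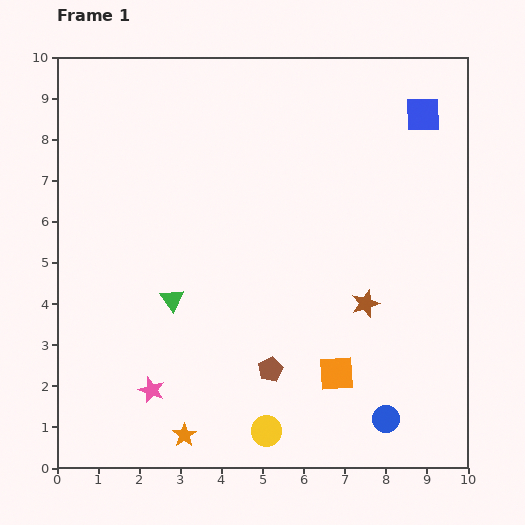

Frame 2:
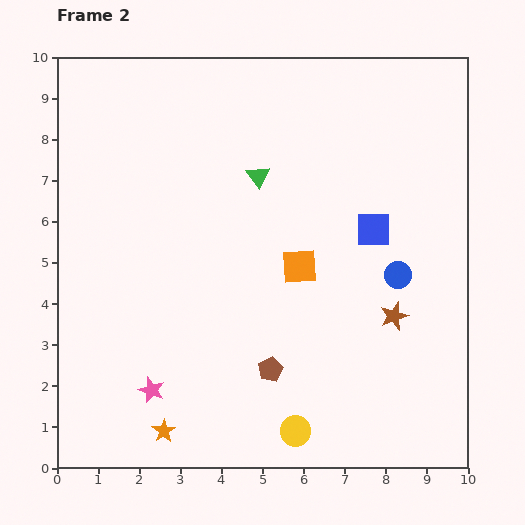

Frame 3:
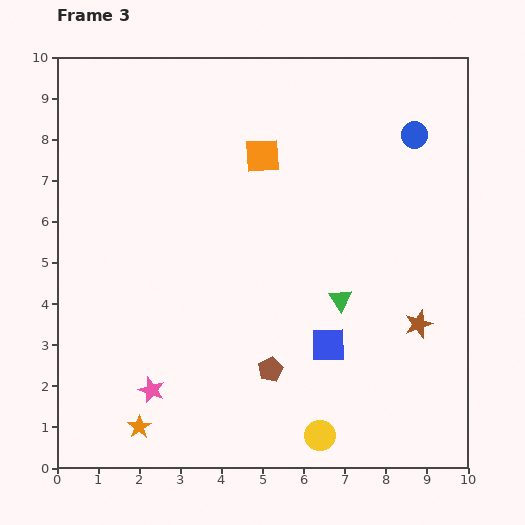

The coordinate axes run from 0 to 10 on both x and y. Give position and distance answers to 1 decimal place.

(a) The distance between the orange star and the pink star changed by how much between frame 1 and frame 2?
-0.4

Distance in frame 1: 1.4. Distance in frame 2: 1.0.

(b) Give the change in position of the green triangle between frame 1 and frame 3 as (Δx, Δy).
(4.1, 0.0)

The green triangle was at (2.8, 4.1) in frame 1 and (6.9, 4.1) in frame 3.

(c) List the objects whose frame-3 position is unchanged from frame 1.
the pink star, the brown pentagon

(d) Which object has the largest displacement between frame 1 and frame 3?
the blue circle

(moved 6.9; next 6.1)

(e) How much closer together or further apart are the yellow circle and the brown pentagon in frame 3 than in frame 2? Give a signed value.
+0.4

Distance in frame 2: 1.6. Distance in frame 3: 2.0.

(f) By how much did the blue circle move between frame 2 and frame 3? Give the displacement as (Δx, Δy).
(0.4, 3.4)

The blue circle was at (8.3, 4.7) in frame 2 and (8.7, 8.1) in frame 3.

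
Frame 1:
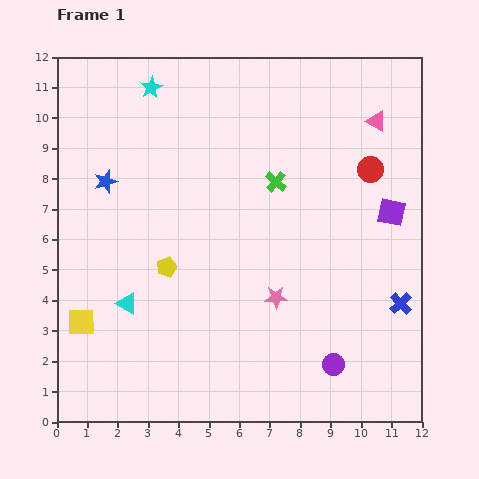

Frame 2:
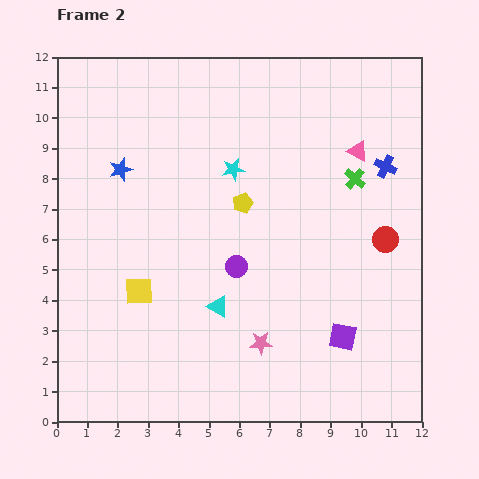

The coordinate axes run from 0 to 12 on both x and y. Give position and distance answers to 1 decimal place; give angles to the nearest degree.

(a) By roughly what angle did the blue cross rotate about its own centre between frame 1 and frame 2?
20° counter-clockwise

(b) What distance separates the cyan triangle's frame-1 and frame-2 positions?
3.0

The cyan triangle moved from (2.3, 3.9) to (5.3, 3.8), a distance of √(3.0² + 0.1²) ≈ 3.0.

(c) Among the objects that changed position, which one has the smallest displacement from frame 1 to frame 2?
the blue star

(moved 0.6)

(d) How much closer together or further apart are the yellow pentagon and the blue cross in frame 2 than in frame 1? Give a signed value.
-2.9

Distance in frame 1: 7.8. Distance in frame 2: 4.9.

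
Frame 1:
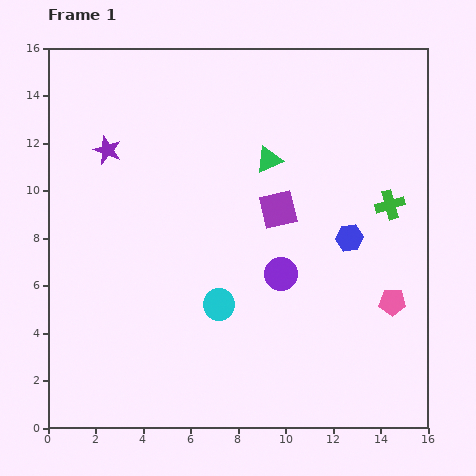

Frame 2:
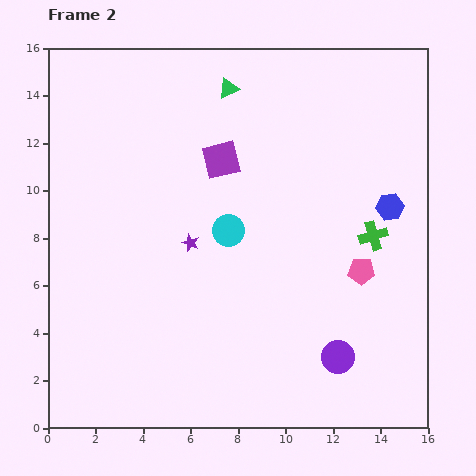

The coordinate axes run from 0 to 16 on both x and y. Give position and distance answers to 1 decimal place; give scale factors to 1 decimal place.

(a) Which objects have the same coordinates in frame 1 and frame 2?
none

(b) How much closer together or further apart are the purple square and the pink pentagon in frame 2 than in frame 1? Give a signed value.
+1.3

Distance in frame 1: 6.2. Distance in frame 2: 7.5.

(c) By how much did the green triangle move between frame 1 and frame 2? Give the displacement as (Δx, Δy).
(-1.7, 3.0)

The green triangle was at (9.3, 11.3) in frame 1 and (7.6, 14.3) in frame 2.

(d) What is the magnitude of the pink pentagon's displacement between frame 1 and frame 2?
1.8

The pink pentagon moved from (14.5, 5.3) to (13.2, 6.6), a distance of √(1.3² + 1.3²) ≈ 1.8.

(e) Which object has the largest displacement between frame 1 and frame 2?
the purple star

(moved 5.2; next 4.2)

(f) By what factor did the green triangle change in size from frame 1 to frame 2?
0.8×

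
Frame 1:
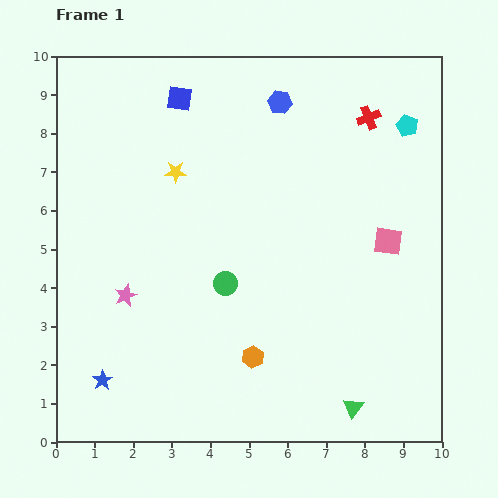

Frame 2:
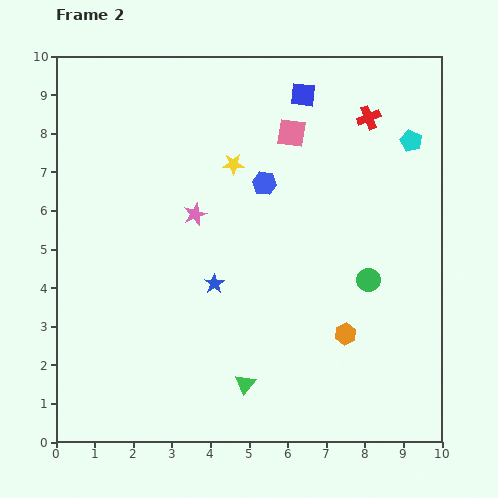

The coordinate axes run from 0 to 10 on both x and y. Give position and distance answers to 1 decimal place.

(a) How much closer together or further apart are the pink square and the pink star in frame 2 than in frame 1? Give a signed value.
-3.6

Distance in frame 1: 6.9. Distance in frame 2: 3.3.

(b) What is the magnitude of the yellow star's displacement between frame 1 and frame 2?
1.5

The yellow star moved from (3.1, 7.0) to (4.6, 7.2), a distance of √(1.5² + 0.2²) ≈ 1.5.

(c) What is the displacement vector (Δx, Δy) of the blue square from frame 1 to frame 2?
(3.2, 0.1)

The blue square was at (3.2, 8.9) in frame 1 and (6.4, 9.0) in frame 2.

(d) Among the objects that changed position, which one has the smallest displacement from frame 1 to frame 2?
the cyan pentagon

(moved 0.4)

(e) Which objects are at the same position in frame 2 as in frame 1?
the red cross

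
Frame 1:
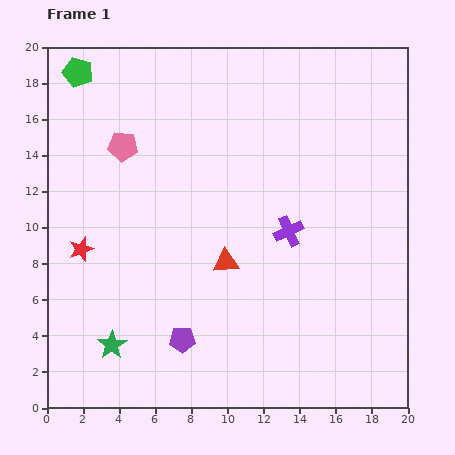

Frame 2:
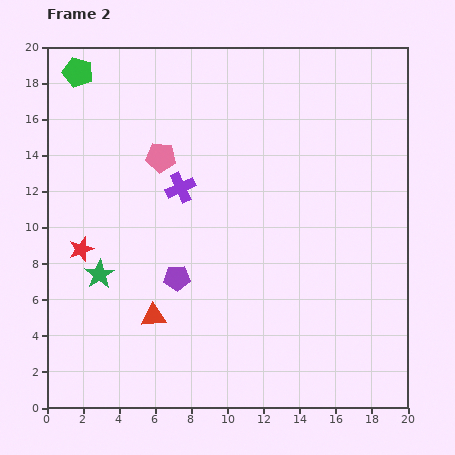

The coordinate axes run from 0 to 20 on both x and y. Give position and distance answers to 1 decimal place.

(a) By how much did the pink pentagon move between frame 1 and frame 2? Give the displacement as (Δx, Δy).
(2.1, -0.6)

The pink pentagon was at (4.2, 14.5) in frame 1 and (6.3, 13.9) in frame 2.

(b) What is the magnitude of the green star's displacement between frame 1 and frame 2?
4.0

The green star moved from (3.6, 3.5) to (2.9, 7.4), a distance of √(0.7² + 3.9²) ≈ 4.0.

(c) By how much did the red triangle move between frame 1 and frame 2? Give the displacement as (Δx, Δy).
(-4.0, -3.0)

The red triangle was at (9.9, 8.1) in frame 1 and (5.9, 5.1) in frame 2.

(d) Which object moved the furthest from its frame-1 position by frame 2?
the purple cross

(moved 6.5; next 5.0)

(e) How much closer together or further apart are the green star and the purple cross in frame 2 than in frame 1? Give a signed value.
-5.1

Distance in frame 1: 11.7. Distance in frame 2: 6.6.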